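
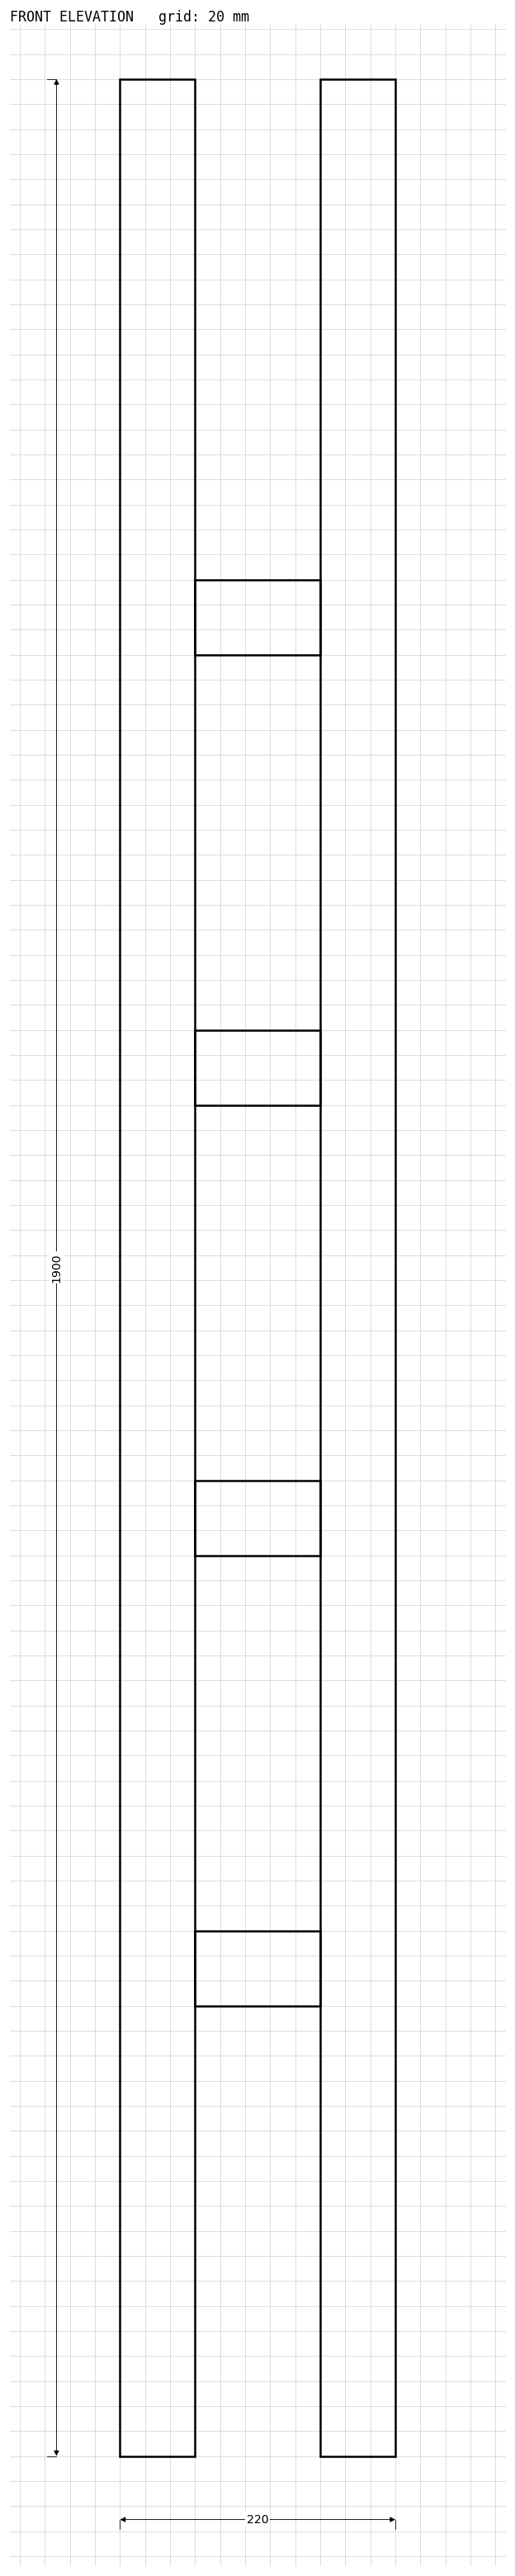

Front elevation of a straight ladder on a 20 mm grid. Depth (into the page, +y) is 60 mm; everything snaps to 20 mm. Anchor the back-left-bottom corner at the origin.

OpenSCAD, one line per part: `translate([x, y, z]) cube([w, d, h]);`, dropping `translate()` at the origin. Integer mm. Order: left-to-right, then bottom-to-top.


cube([60, 60, 1900]);
translate([60, 0, 360]) cube([100, 60, 60]);
translate([60, 0, 720]) cube([100, 60, 60]);
translate([60, 0, 1080]) cube([100, 60, 60]);
translate([60, 0, 1440]) cube([100, 60, 60]);
translate([160, 0, 0]) cube([60, 60, 1900]);


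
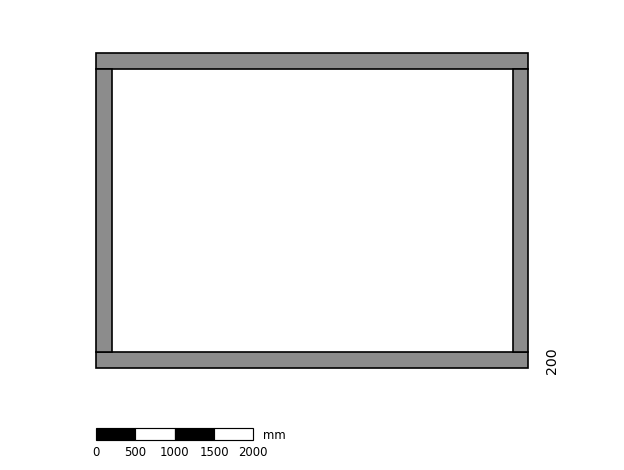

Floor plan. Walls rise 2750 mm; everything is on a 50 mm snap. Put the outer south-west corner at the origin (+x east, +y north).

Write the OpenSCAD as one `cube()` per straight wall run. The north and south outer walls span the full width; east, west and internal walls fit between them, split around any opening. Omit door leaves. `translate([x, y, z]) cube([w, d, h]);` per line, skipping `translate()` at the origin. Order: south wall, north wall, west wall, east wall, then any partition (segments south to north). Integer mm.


cube([5500, 200, 2750]);
translate([0, 3800, 0]) cube([5500, 200, 2750]);
translate([0, 200, 0]) cube([200, 3600, 2750]);
translate([5300, 200, 0]) cube([200, 3600, 2750]);


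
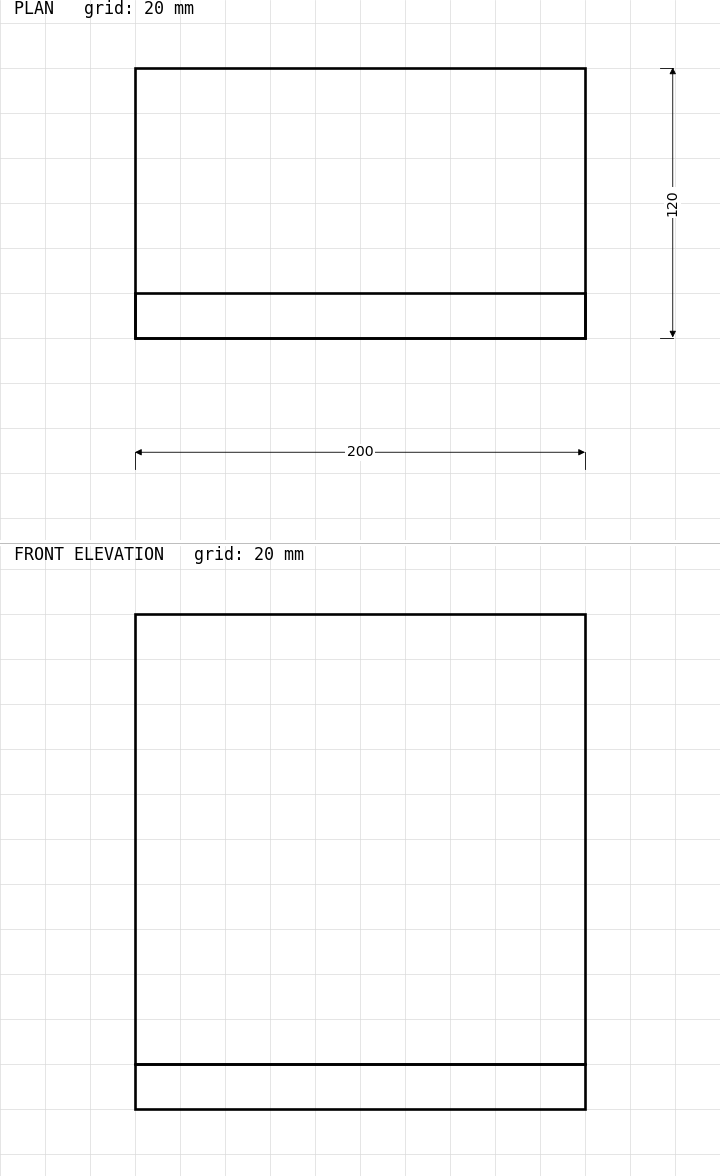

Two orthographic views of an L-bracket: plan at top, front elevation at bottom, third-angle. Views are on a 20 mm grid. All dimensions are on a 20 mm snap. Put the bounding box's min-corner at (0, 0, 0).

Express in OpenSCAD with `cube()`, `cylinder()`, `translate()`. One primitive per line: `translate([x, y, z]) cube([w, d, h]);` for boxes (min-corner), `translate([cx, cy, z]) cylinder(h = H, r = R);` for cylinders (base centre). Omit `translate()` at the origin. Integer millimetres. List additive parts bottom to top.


cube([200, 120, 20]);
translate([0, 0, 20]) cube([200, 20, 200]);


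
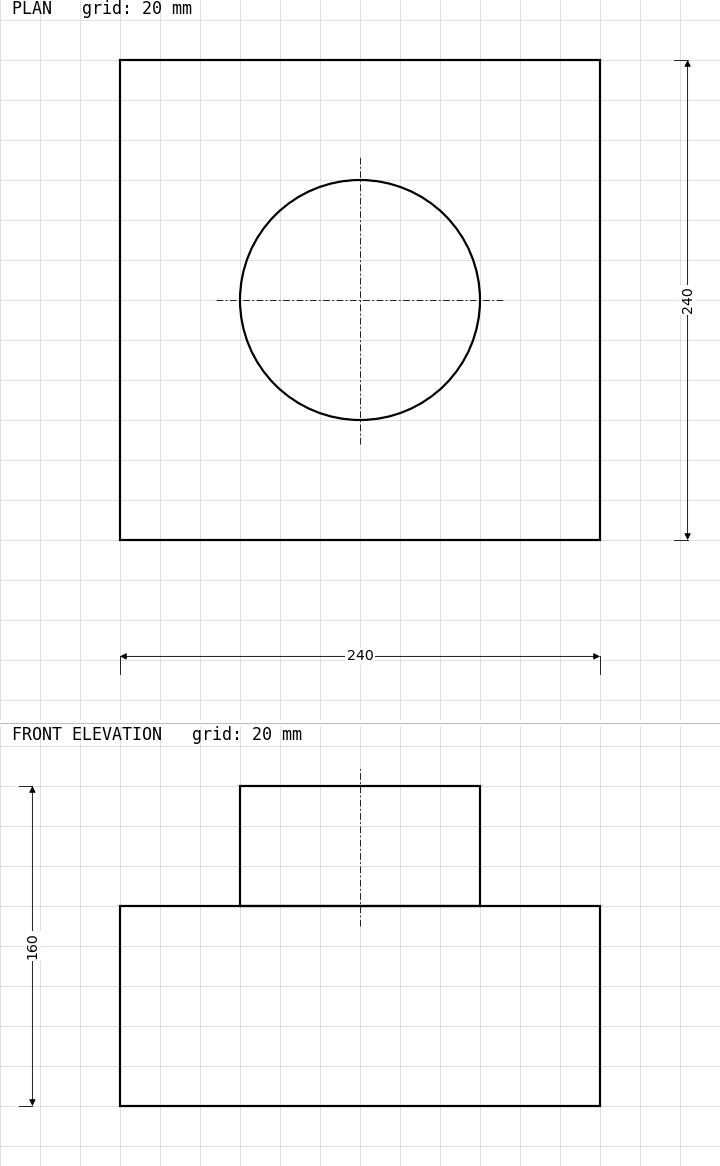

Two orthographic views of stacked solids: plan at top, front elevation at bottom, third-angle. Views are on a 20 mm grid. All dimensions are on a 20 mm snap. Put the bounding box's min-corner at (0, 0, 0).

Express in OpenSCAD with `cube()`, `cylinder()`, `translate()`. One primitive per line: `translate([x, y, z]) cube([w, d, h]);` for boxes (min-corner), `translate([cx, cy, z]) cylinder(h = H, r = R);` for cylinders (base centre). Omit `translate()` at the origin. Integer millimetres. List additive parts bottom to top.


cube([240, 240, 100]);
translate([120, 120, 100]) cylinder(h = 60, r = 60);


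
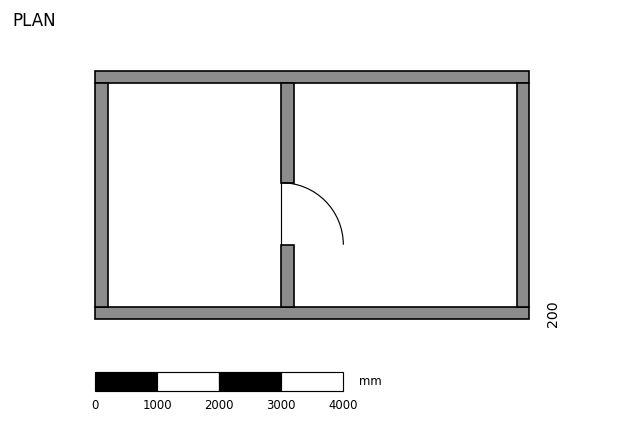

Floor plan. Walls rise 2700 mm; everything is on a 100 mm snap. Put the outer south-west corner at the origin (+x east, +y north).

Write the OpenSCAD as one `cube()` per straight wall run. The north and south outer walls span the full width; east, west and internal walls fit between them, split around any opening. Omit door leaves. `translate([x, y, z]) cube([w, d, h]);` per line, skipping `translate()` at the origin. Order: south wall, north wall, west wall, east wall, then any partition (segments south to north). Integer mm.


cube([7000, 200, 2700]);
translate([0, 3800, 0]) cube([7000, 200, 2700]);
translate([0, 200, 0]) cube([200, 3600, 2700]);
translate([6800, 200, 0]) cube([200, 3600, 2700]);
translate([3000, 200, 0]) cube([200, 1000, 2700]);
translate([3000, 2200, 0]) cube([200, 1600, 2700]);


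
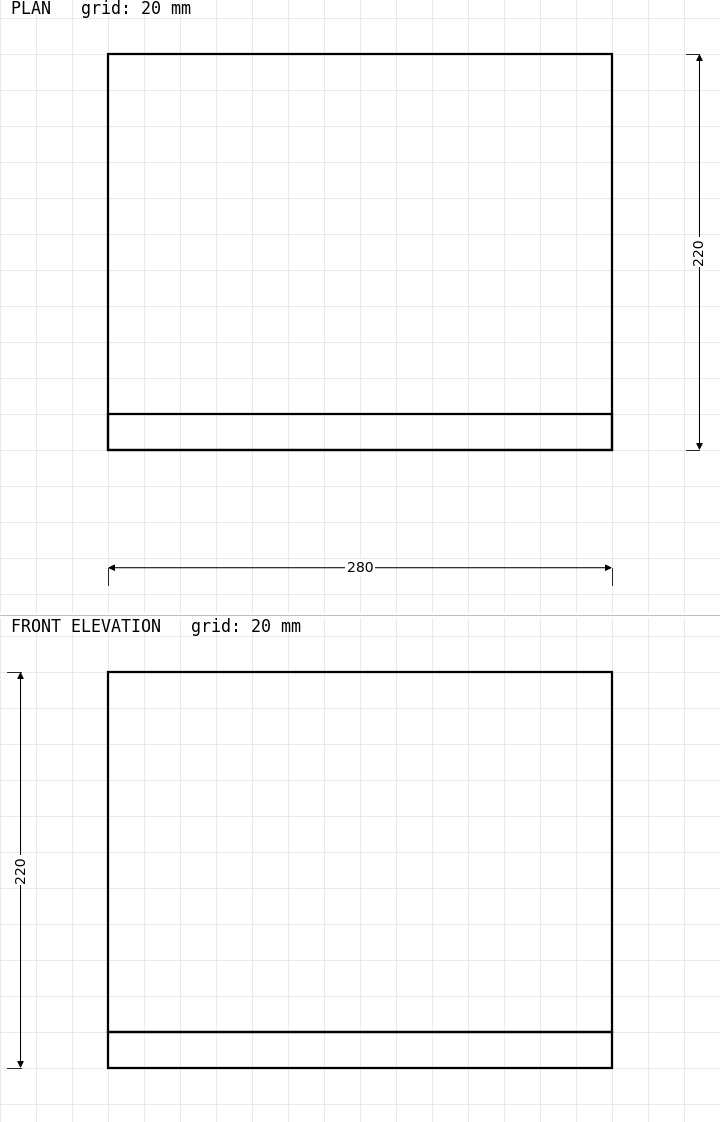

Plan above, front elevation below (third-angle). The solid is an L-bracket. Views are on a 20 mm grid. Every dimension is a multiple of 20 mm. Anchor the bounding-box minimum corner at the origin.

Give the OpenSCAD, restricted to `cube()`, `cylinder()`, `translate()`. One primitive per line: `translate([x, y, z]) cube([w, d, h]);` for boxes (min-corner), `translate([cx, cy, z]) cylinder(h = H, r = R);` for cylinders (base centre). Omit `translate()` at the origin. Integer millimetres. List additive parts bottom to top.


cube([280, 220, 20]);
translate([0, 0, 20]) cube([280, 20, 200]);


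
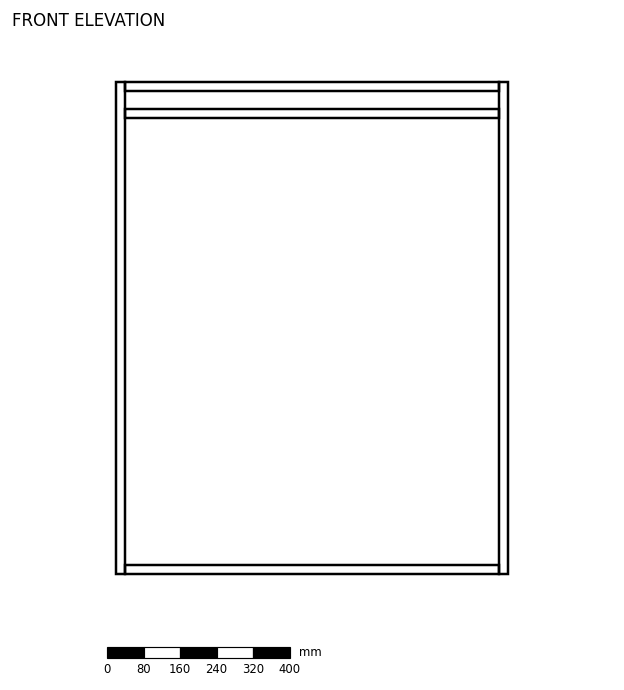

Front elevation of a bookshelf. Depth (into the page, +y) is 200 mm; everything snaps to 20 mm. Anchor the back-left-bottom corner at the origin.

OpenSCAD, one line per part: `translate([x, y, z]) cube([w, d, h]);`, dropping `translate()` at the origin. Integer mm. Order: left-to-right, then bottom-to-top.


cube([20, 200, 1080]);
translate([20, 0, 0]) cube([820, 200, 20]);
translate([20, 0, 1000]) cube([820, 200, 20]);
translate([20, 0, 1060]) cube([820, 200, 20]);
translate([840, 0, 0]) cube([20, 200, 1080]);


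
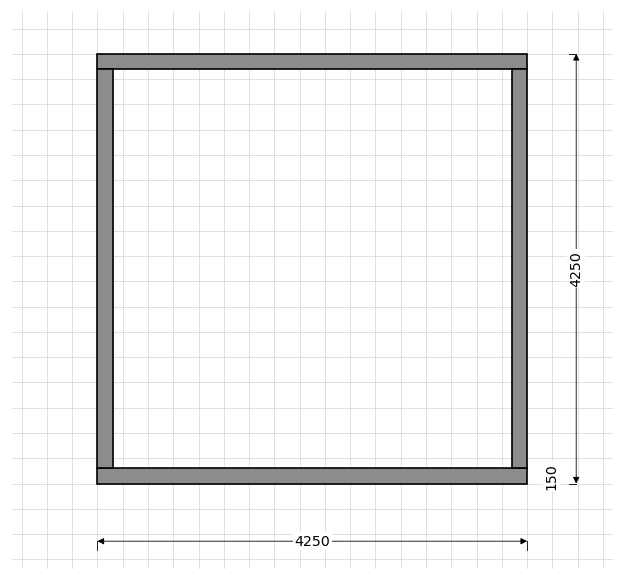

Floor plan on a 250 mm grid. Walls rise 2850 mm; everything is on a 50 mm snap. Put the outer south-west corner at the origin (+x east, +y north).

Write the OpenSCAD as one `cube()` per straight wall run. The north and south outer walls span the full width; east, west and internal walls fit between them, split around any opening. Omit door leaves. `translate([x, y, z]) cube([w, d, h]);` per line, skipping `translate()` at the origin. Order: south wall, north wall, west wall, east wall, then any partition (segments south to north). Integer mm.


cube([4250, 150, 2850]);
translate([0, 4100, 0]) cube([4250, 150, 2850]);
translate([0, 150, 0]) cube([150, 3950, 2850]);
translate([4100, 150, 0]) cube([150, 3950, 2850]);


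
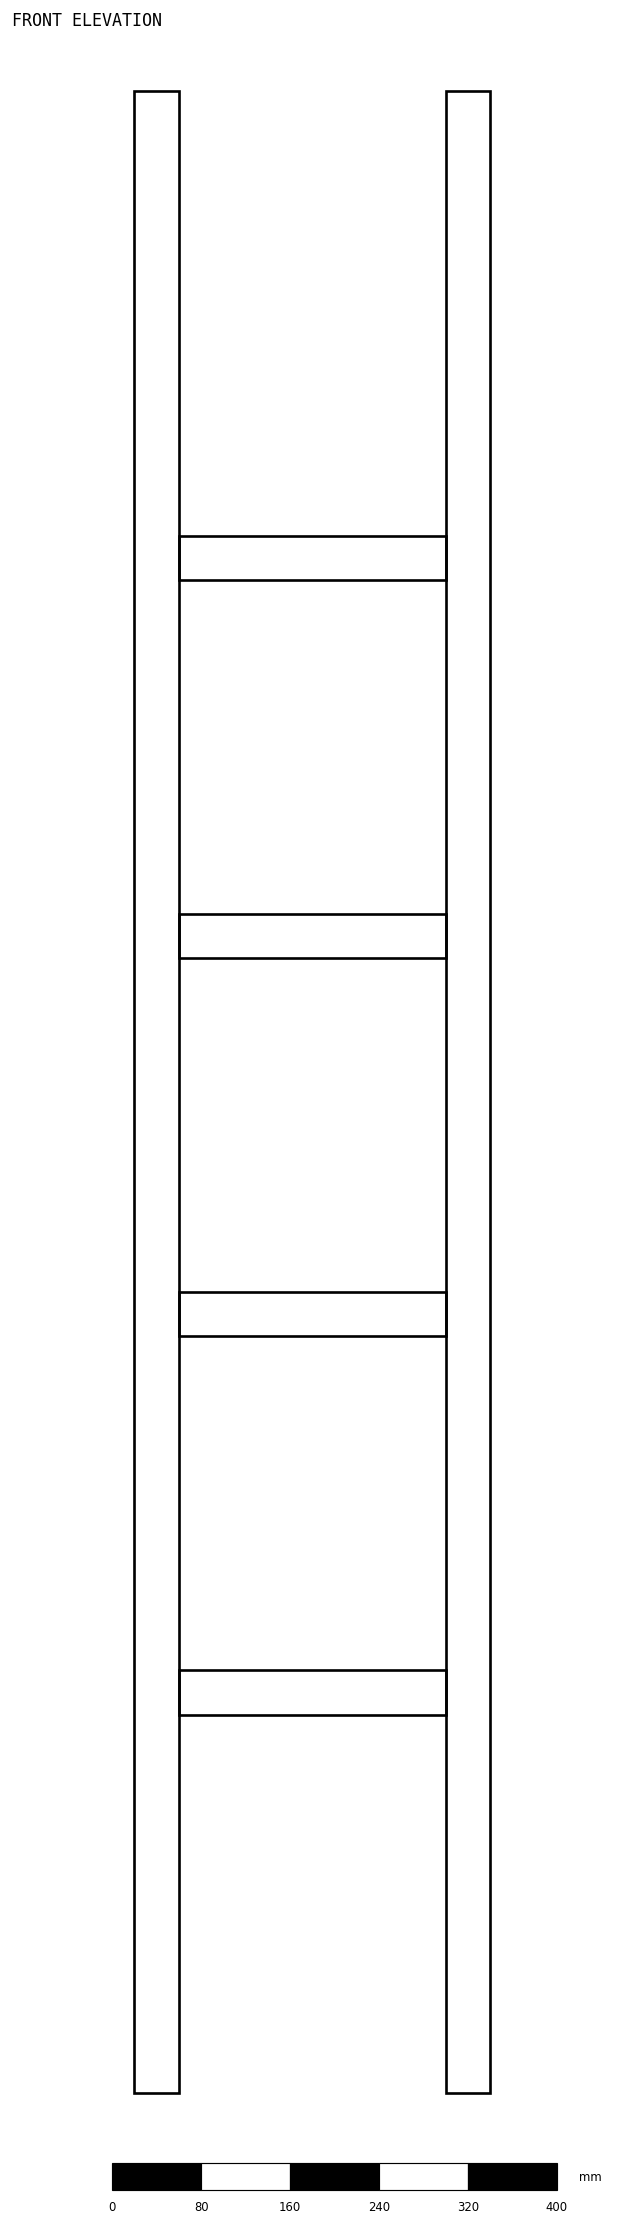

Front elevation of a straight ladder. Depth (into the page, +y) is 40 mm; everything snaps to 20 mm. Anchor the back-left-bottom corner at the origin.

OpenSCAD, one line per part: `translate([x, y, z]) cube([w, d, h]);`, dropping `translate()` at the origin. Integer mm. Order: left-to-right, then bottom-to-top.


cube([40, 40, 1800]);
translate([40, 0, 340]) cube([240, 40, 40]);
translate([40, 0, 680]) cube([240, 40, 40]);
translate([40, 0, 1020]) cube([240, 40, 40]);
translate([40, 0, 1360]) cube([240, 40, 40]);
translate([280, 0, 0]) cube([40, 40, 1800]);


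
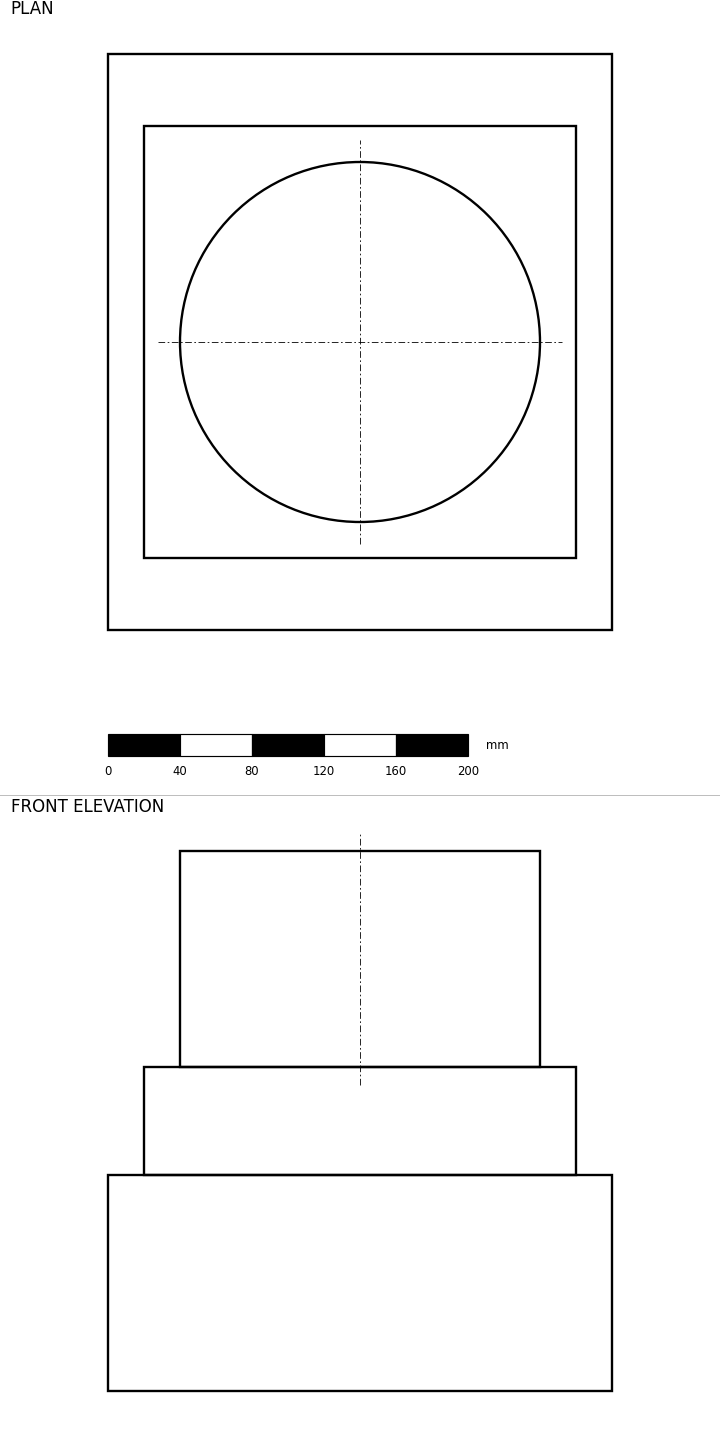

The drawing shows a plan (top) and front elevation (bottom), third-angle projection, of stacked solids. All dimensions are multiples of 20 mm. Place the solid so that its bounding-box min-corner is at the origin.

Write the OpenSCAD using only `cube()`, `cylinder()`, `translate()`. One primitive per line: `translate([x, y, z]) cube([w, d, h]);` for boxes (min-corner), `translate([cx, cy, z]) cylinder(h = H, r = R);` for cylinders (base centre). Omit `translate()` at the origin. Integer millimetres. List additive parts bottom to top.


cube([280, 320, 120]);
translate([20, 40, 120]) cube([240, 240, 60]);
translate([140, 160, 180]) cylinder(h = 120, r = 100);


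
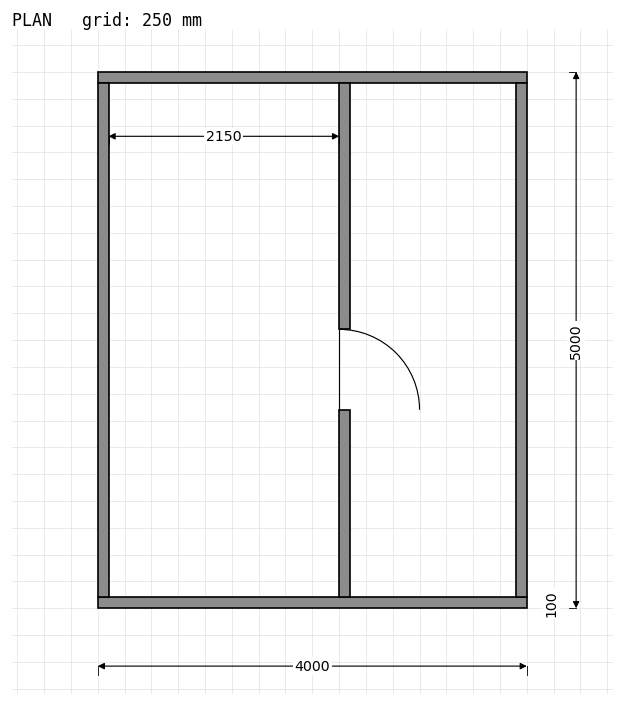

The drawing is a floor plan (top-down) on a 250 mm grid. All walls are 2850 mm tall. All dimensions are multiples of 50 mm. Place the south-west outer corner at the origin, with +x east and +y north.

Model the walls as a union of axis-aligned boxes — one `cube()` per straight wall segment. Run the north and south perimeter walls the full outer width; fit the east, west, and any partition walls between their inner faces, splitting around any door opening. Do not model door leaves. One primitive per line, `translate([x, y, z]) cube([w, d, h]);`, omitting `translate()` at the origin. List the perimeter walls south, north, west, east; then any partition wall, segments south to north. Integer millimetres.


cube([4000, 100, 2850]);
translate([0, 4900, 0]) cube([4000, 100, 2850]);
translate([0, 100, 0]) cube([100, 4800, 2850]);
translate([3900, 100, 0]) cube([100, 4800, 2850]);
translate([2250, 100, 0]) cube([100, 1750, 2850]);
translate([2250, 2600, 0]) cube([100, 2300, 2850]);


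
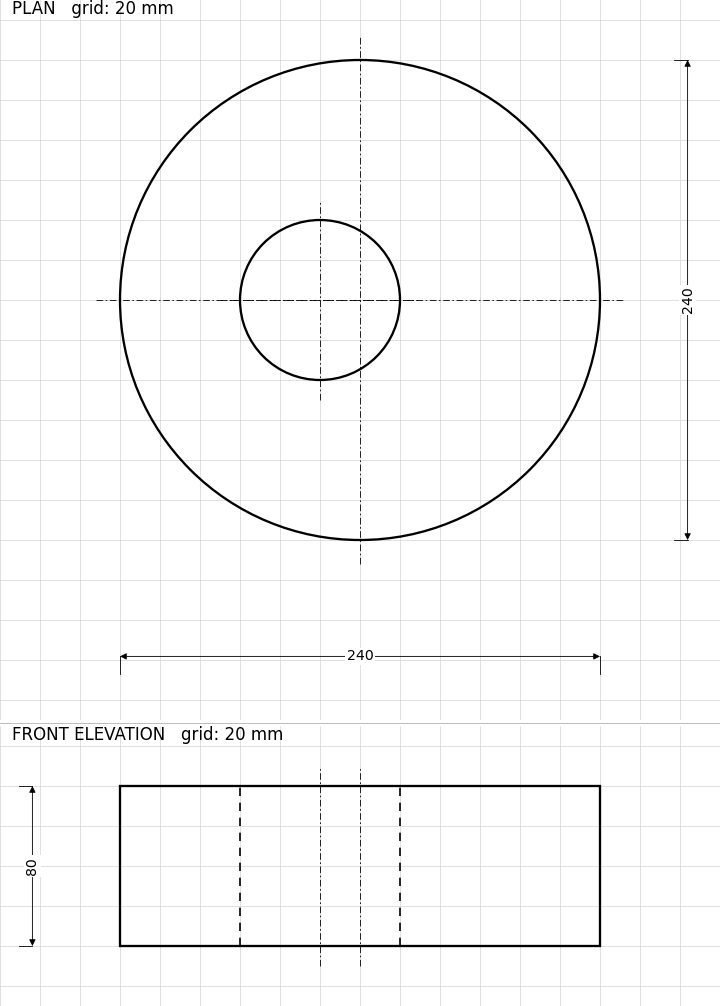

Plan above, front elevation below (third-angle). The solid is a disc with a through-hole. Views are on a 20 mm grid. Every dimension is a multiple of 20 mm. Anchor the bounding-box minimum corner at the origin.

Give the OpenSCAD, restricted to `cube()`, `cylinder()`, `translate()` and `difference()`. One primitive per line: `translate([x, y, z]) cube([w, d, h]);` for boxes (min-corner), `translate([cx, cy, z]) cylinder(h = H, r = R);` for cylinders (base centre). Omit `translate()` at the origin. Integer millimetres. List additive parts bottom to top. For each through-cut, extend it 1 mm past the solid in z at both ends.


difference() {
  translate([120, 120, 0]) cylinder(h = 80, r = 120);
  translate([100, 120, -1]) cylinder(h = 82, r = 40);
}


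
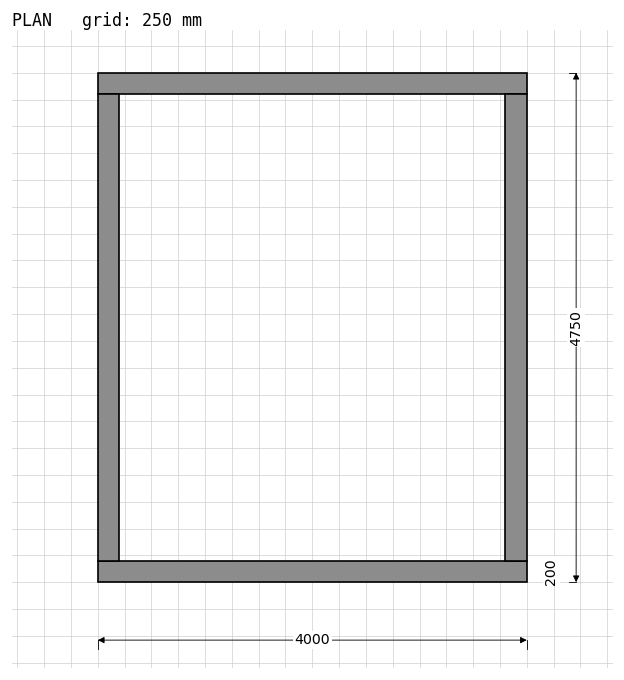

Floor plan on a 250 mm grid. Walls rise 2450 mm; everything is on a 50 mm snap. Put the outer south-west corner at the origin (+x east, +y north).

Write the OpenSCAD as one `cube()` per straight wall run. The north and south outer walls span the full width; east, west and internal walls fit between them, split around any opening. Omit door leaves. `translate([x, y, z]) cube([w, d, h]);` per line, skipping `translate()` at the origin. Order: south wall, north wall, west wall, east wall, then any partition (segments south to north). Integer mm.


cube([4000, 200, 2450]);
translate([0, 4550, 0]) cube([4000, 200, 2450]);
translate([0, 200, 0]) cube([200, 4350, 2450]);
translate([3800, 200, 0]) cube([200, 4350, 2450]);


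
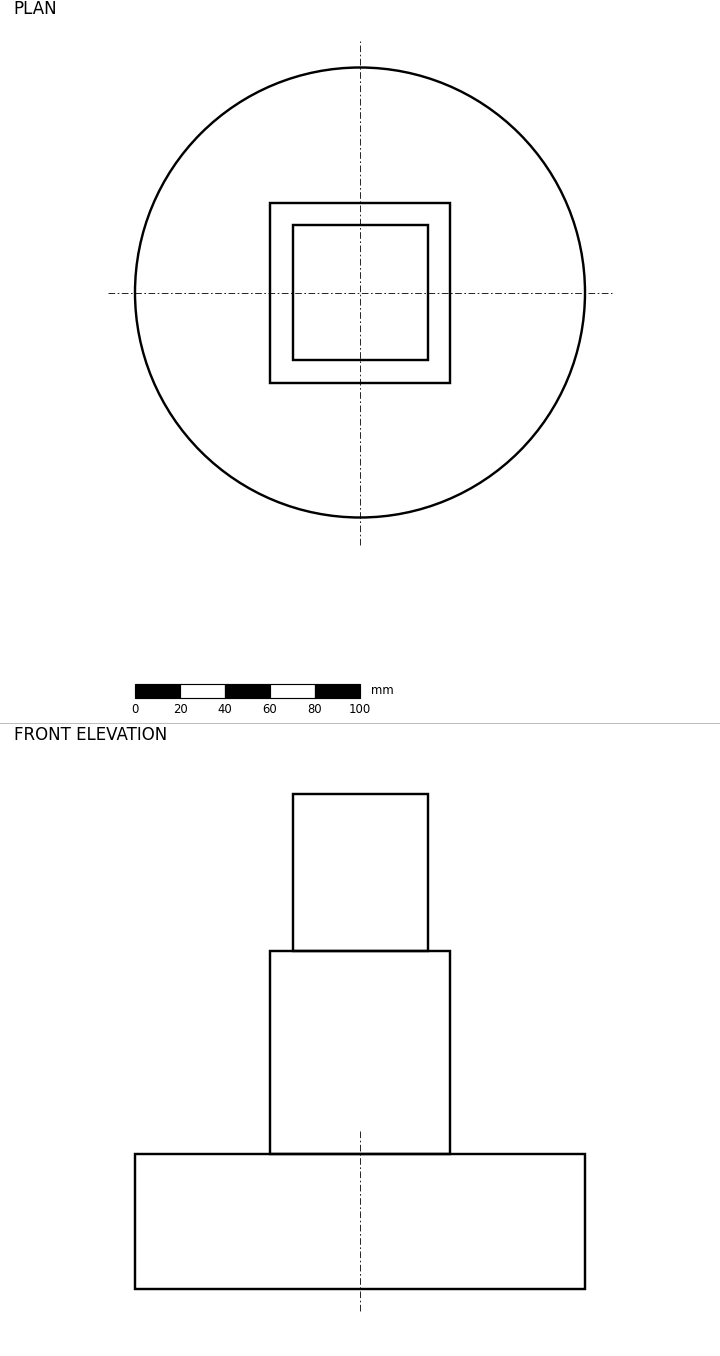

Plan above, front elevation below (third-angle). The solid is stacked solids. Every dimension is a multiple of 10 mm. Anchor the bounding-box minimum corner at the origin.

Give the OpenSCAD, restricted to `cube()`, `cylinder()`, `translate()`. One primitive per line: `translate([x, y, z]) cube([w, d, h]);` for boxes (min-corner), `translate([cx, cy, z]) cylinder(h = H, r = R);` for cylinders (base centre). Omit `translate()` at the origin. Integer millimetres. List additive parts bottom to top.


translate([100, 100, 0]) cylinder(h = 60, r = 100);
translate([60, 60, 60]) cube([80, 80, 90]);
translate([70, 70, 150]) cube([60, 60, 70]);


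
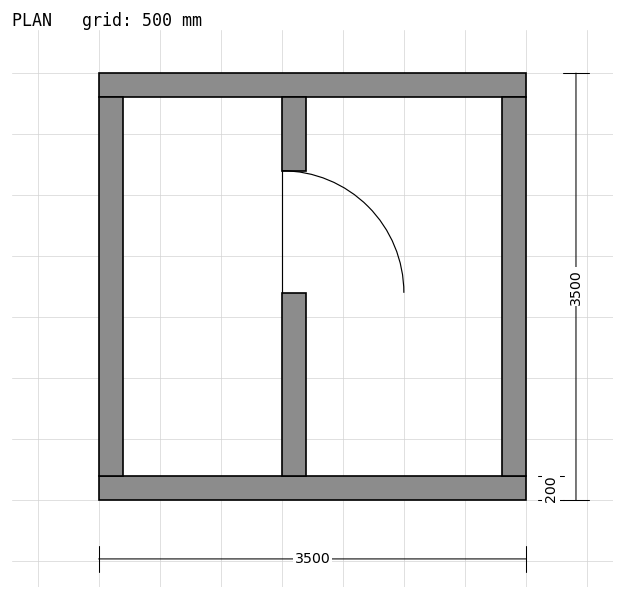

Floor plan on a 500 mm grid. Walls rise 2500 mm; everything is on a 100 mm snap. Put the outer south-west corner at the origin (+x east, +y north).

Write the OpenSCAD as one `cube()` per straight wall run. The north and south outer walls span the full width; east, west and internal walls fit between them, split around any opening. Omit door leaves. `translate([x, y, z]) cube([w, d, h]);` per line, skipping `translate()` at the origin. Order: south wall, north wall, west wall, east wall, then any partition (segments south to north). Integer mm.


cube([3500, 200, 2500]);
translate([0, 3300, 0]) cube([3500, 200, 2500]);
translate([0, 200, 0]) cube([200, 3100, 2500]);
translate([3300, 200, 0]) cube([200, 3100, 2500]);
translate([1500, 200, 0]) cube([200, 1500, 2500]);
translate([1500, 2700, 0]) cube([200, 600, 2500]);


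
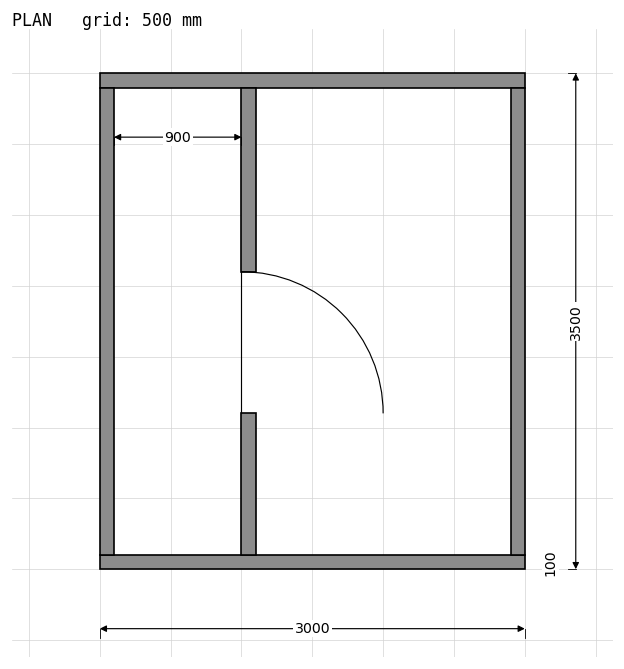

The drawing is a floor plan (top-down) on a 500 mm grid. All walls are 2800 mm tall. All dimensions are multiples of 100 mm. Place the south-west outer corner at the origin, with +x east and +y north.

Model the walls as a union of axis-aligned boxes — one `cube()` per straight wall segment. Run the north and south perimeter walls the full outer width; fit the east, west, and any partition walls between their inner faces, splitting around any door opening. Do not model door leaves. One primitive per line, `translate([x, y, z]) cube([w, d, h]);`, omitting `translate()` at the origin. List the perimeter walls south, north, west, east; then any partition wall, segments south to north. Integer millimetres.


cube([3000, 100, 2800]);
translate([0, 3400, 0]) cube([3000, 100, 2800]);
translate([0, 100, 0]) cube([100, 3300, 2800]);
translate([2900, 100, 0]) cube([100, 3300, 2800]);
translate([1000, 100, 0]) cube([100, 1000, 2800]);
translate([1000, 2100, 0]) cube([100, 1300, 2800]);


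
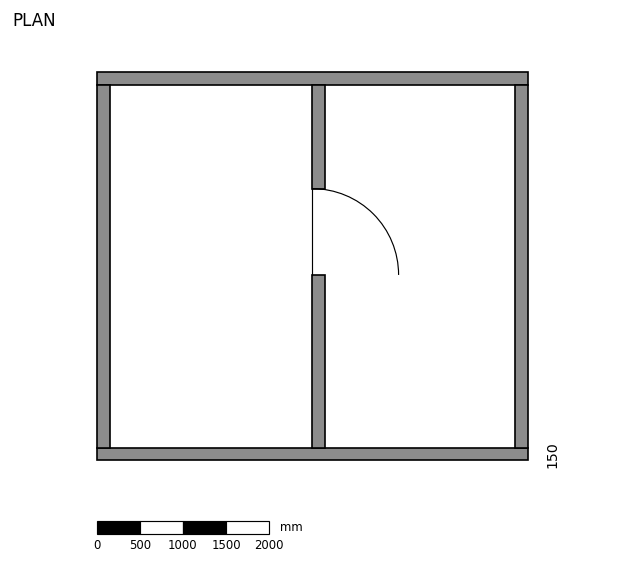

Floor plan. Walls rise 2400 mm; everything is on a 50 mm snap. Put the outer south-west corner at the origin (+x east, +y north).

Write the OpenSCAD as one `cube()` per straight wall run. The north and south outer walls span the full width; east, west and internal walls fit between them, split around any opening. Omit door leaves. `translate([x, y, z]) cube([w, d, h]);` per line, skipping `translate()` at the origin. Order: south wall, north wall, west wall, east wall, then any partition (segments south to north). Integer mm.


cube([5000, 150, 2400]);
translate([0, 4350, 0]) cube([5000, 150, 2400]);
translate([0, 150, 0]) cube([150, 4200, 2400]);
translate([4850, 150, 0]) cube([150, 4200, 2400]);
translate([2500, 150, 0]) cube([150, 2000, 2400]);
translate([2500, 3150, 0]) cube([150, 1200, 2400]);


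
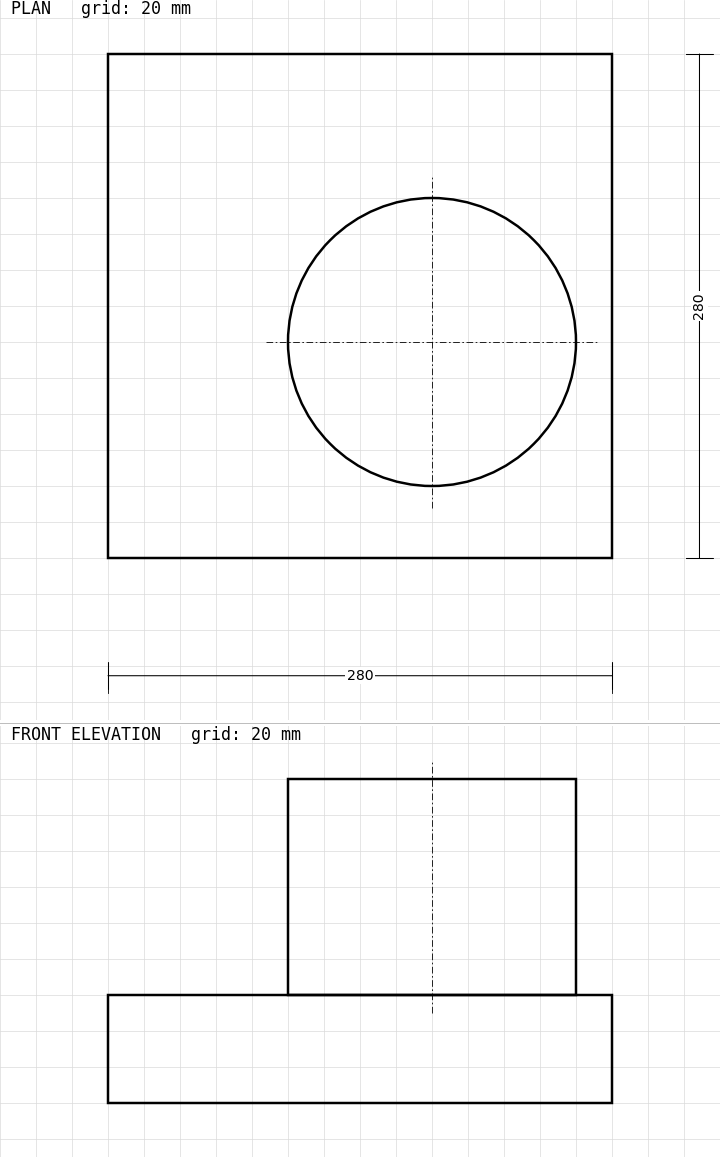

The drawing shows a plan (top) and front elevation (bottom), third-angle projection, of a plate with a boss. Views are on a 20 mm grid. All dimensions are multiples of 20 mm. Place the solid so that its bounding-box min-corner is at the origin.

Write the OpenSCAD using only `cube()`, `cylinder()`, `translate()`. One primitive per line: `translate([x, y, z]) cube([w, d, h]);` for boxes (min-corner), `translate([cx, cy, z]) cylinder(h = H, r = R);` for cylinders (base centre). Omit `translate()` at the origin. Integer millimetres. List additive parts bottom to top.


cube([280, 280, 60]);
translate([180, 120, 60]) cylinder(h = 120, r = 80);


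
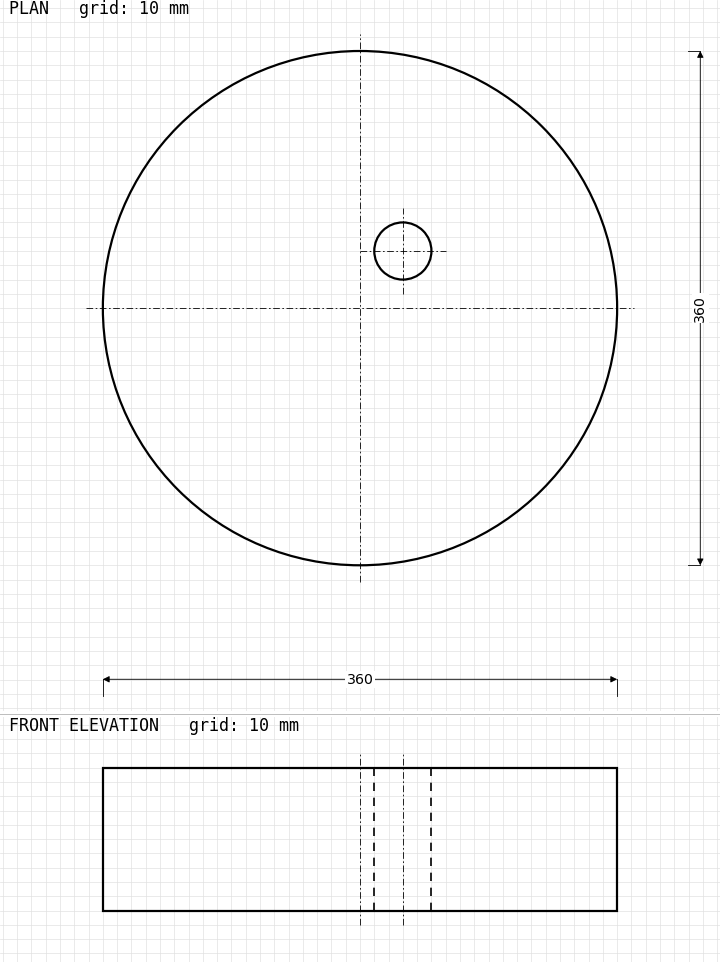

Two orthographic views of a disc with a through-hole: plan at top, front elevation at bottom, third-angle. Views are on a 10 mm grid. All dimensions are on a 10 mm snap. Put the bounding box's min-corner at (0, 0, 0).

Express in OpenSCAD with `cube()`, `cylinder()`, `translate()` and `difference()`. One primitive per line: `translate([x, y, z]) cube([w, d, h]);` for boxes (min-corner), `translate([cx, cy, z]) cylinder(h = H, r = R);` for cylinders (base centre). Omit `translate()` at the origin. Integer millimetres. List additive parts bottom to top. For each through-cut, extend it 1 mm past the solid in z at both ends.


difference() {
  translate([180, 180, 0]) cylinder(h = 100, r = 180);
  translate([210, 220, -1]) cylinder(h = 102, r = 20);
}


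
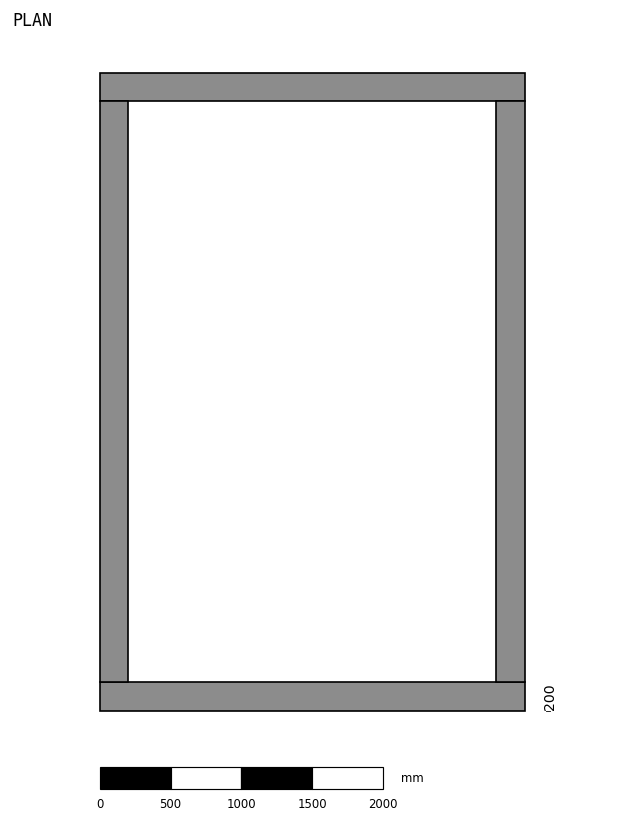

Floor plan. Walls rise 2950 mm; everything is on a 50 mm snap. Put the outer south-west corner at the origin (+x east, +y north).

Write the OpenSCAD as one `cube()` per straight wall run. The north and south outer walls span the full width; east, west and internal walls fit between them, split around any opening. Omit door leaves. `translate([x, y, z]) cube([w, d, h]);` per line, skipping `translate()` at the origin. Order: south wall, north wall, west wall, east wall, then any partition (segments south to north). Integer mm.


cube([3000, 200, 2950]);
translate([0, 4300, 0]) cube([3000, 200, 2950]);
translate([0, 200, 0]) cube([200, 4100, 2950]);
translate([2800, 200, 0]) cube([200, 4100, 2950]);


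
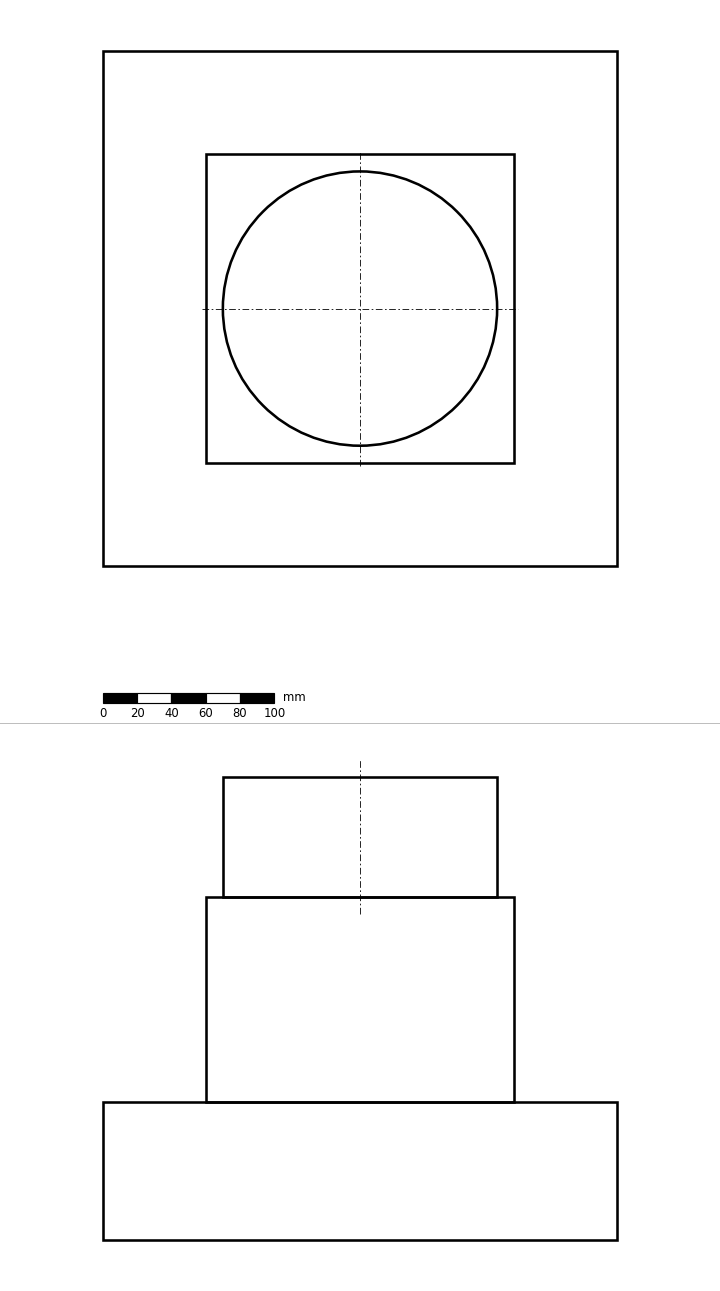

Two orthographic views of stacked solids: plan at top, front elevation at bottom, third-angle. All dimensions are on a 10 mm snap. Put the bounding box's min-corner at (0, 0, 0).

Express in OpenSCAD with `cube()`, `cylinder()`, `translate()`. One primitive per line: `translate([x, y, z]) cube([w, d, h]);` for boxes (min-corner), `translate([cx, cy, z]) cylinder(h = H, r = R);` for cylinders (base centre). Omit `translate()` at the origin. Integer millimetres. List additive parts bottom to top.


cube([300, 300, 80]);
translate([60, 60, 80]) cube([180, 180, 120]);
translate([150, 150, 200]) cylinder(h = 70, r = 80);


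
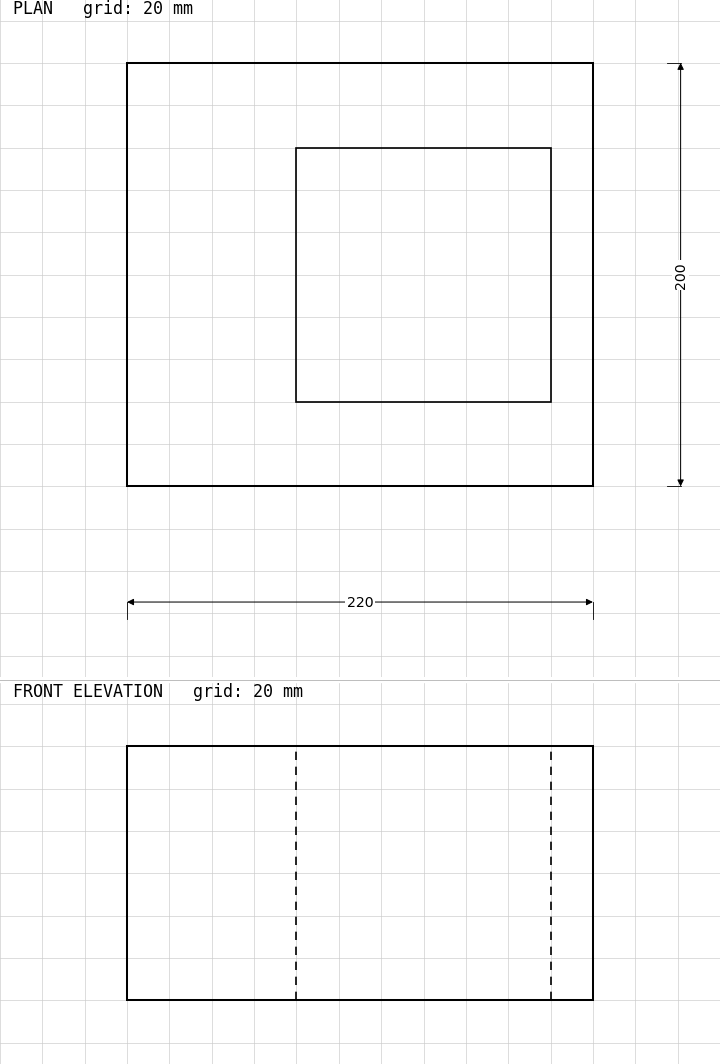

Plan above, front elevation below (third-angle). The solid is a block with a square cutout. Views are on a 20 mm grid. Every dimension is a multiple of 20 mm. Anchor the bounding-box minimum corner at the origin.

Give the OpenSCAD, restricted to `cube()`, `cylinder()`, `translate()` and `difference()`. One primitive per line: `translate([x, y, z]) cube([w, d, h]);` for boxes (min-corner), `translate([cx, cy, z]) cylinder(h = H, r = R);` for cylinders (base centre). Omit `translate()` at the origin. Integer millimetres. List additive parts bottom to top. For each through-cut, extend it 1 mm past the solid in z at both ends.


difference() {
  cube([220, 200, 120]);
  translate([80, 40, -1]) cube([120, 120, 122]);
}


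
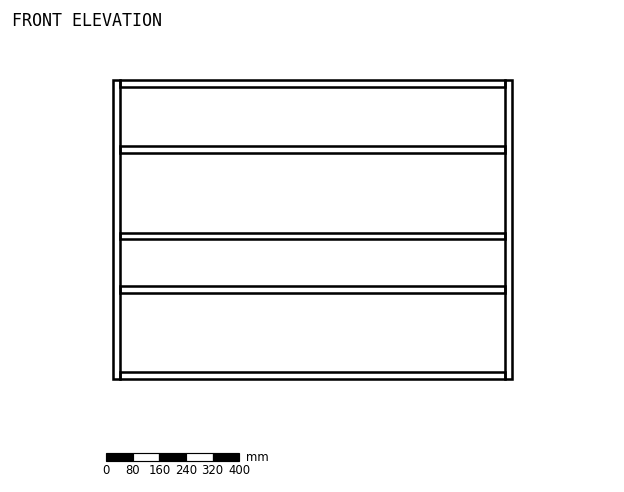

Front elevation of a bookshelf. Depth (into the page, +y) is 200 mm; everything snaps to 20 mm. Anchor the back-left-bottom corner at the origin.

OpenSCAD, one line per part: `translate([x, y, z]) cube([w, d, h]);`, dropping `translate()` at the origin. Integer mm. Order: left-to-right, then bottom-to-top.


cube([20, 200, 900]);
translate([20, 0, 0]) cube([1160, 200, 20]);
translate([20, 0, 260]) cube([1160, 200, 20]);
translate([20, 0, 420]) cube([1160, 200, 20]);
translate([20, 0, 680]) cube([1160, 200, 20]);
translate([20, 0, 880]) cube([1160, 200, 20]);
translate([1180, 0, 0]) cube([20, 200, 900]);


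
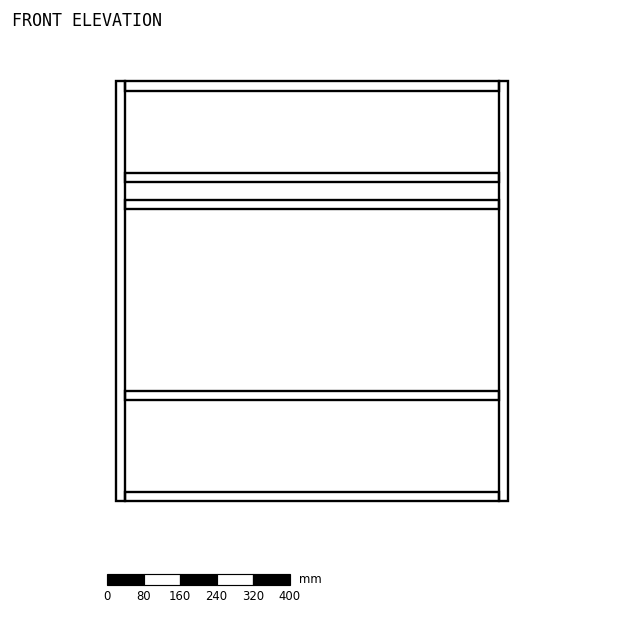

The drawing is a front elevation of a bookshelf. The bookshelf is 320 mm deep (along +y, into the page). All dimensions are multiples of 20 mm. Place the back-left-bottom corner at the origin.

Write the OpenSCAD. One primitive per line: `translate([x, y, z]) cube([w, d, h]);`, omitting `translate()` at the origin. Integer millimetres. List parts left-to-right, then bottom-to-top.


cube([20, 320, 920]);
translate([20, 0, 0]) cube([820, 320, 20]);
translate([20, 0, 220]) cube([820, 320, 20]);
translate([20, 0, 640]) cube([820, 320, 20]);
translate([20, 0, 700]) cube([820, 320, 20]);
translate([20, 0, 900]) cube([820, 320, 20]);
translate([840, 0, 0]) cube([20, 320, 920]);


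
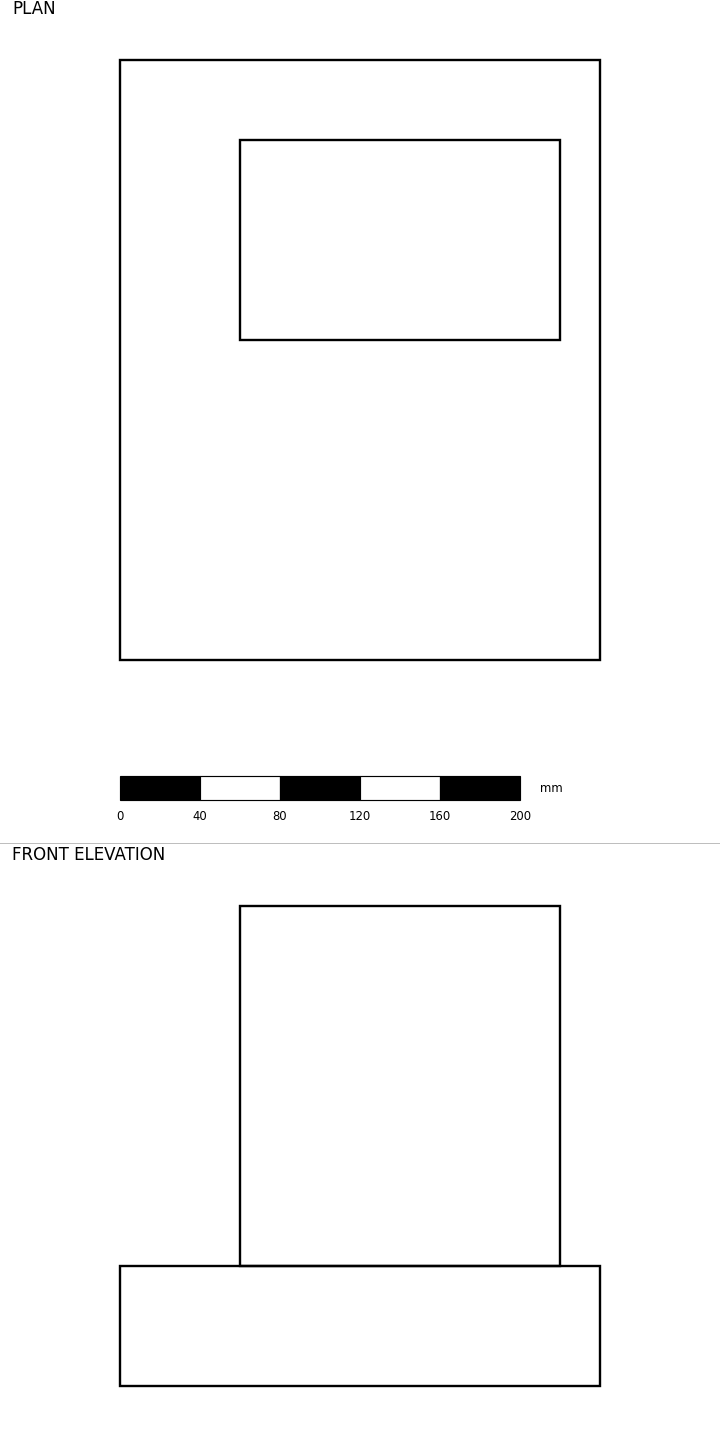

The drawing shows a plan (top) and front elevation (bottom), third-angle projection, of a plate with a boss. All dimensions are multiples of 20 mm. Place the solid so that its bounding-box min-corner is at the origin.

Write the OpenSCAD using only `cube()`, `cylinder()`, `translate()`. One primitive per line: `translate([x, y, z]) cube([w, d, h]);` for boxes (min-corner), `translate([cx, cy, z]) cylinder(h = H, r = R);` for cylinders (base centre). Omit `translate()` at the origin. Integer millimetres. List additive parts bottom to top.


cube([240, 300, 60]);
translate([60, 160, 60]) cube([160, 100, 180]);


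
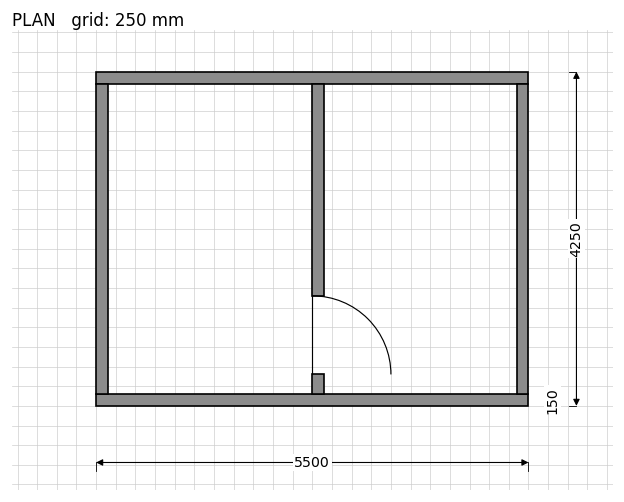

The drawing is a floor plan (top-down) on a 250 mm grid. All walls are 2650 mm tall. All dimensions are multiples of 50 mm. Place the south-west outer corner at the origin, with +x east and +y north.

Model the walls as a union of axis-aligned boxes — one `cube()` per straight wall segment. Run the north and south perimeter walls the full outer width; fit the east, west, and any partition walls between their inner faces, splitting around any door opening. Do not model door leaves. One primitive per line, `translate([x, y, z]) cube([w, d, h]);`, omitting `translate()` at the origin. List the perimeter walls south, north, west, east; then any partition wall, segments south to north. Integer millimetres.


cube([5500, 150, 2650]);
translate([0, 4100, 0]) cube([5500, 150, 2650]);
translate([0, 150, 0]) cube([150, 3950, 2650]);
translate([5350, 150, 0]) cube([150, 3950, 2650]);
translate([2750, 150, 0]) cube([150, 250, 2650]);
translate([2750, 1400, 0]) cube([150, 2700, 2650]);


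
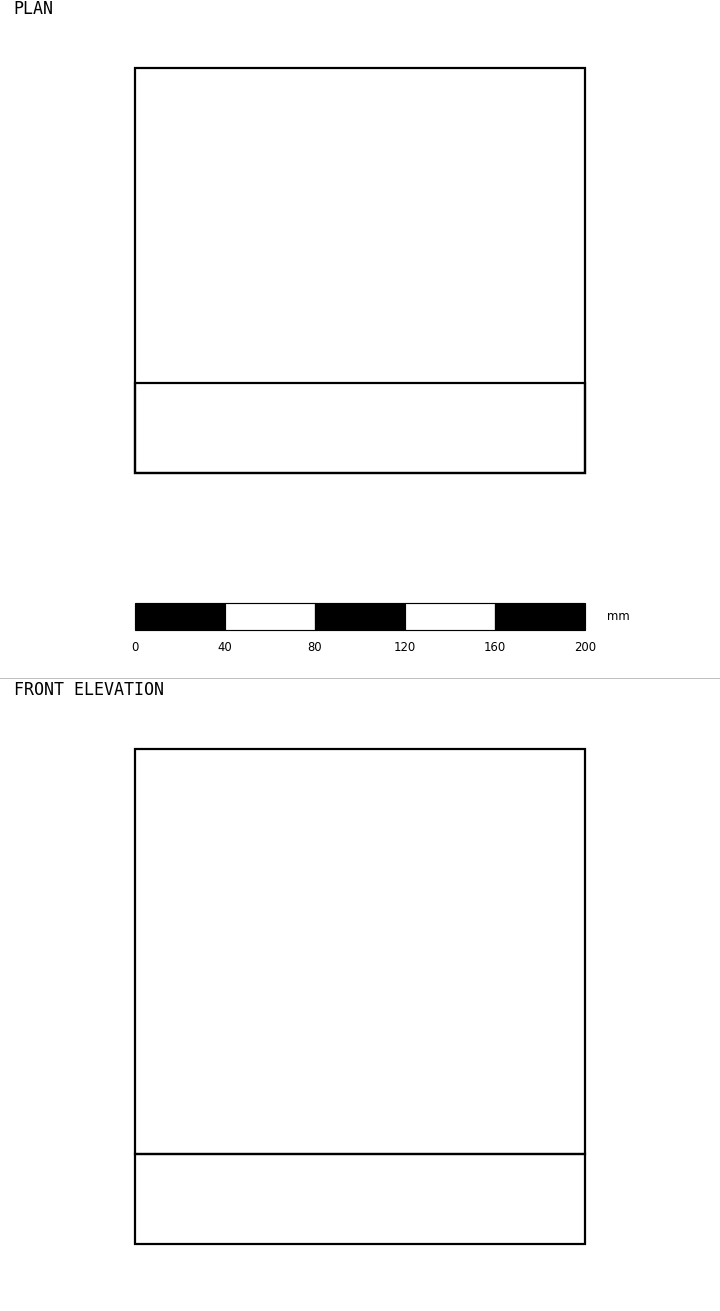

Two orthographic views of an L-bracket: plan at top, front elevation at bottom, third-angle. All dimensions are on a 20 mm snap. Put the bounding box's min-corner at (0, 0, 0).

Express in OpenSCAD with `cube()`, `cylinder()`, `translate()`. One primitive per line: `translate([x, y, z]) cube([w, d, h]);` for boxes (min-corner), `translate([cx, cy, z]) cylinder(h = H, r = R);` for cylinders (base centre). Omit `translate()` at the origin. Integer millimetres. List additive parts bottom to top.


cube([200, 180, 40]);
translate([0, 0, 40]) cube([200, 40, 180]);


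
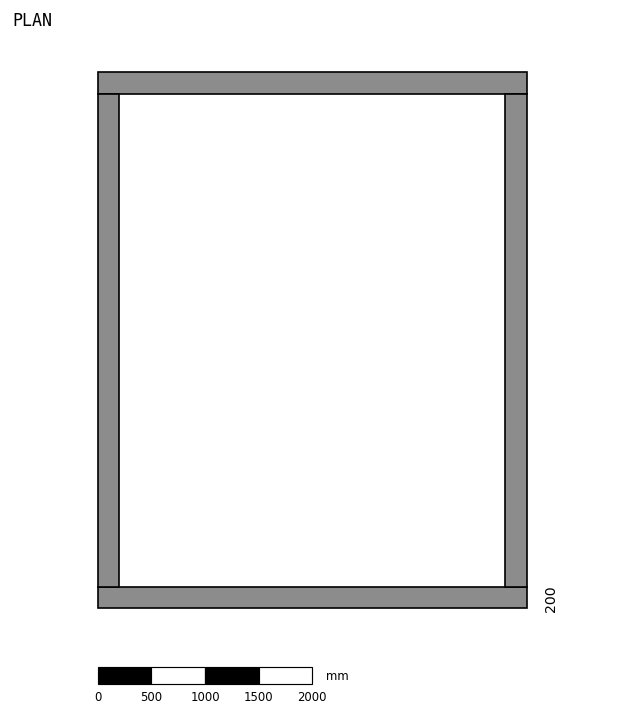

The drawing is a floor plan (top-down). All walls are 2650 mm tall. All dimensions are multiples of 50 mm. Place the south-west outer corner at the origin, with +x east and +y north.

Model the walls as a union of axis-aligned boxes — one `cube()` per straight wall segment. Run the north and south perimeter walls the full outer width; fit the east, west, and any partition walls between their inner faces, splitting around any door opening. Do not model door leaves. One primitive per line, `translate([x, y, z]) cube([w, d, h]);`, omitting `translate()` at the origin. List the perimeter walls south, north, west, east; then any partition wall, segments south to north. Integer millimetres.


cube([4000, 200, 2650]);
translate([0, 4800, 0]) cube([4000, 200, 2650]);
translate([0, 200, 0]) cube([200, 4600, 2650]);
translate([3800, 200, 0]) cube([200, 4600, 2650]);


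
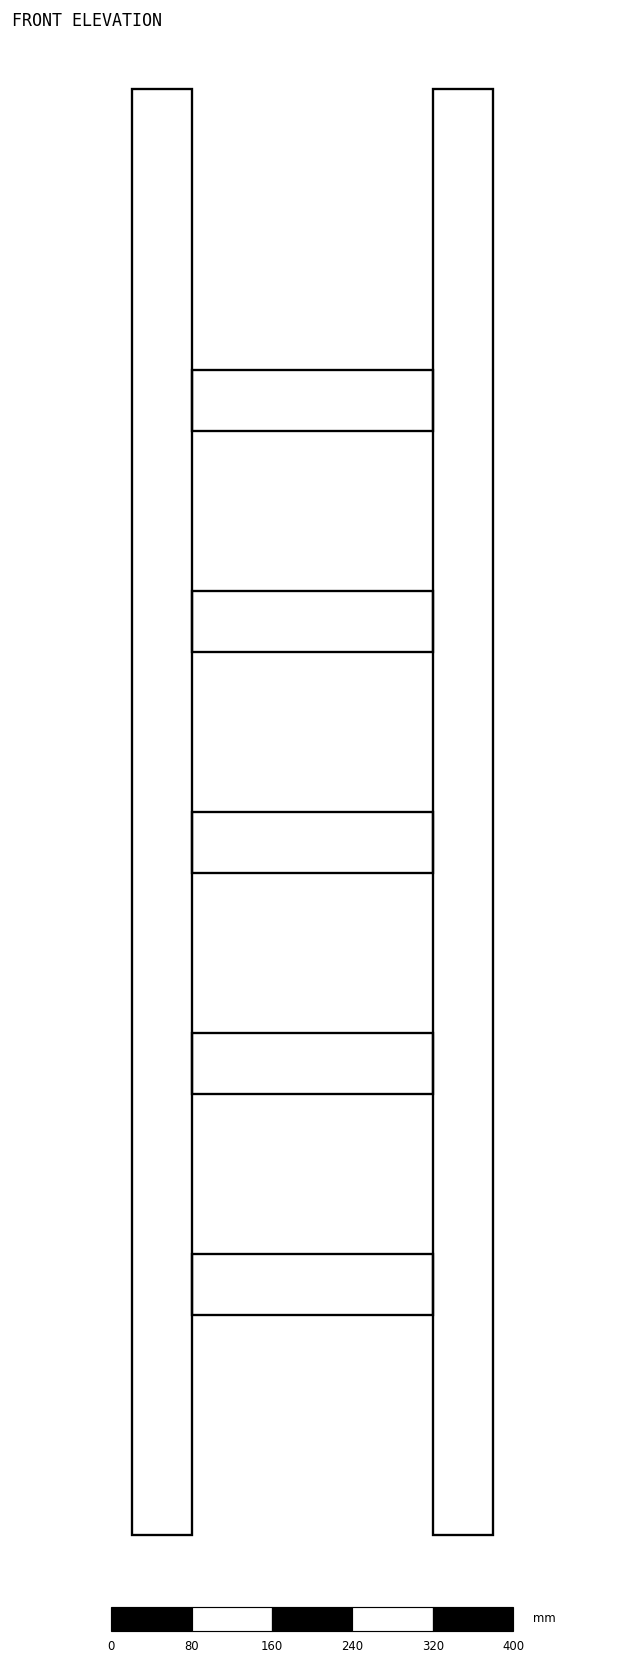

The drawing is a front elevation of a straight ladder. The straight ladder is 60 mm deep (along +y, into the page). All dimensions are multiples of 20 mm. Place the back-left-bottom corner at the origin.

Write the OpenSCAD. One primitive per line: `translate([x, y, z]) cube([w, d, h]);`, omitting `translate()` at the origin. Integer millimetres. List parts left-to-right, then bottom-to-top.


cube([60, 60, 1440]);
translate([60, 0, 220]) cube([240, 60, 60]);
translate([60, 0, 440]) cube([240, 60, 60]);
translate([60, 0, 660]) cube([240, 60, 60]);
translate([60, 0, 880]) cube([240, 60, 60]);
translate([60, 0, 1100]) cube([240, 60, 60]);
translate([300, 0, 0]) cube([60, 60, 1440]);


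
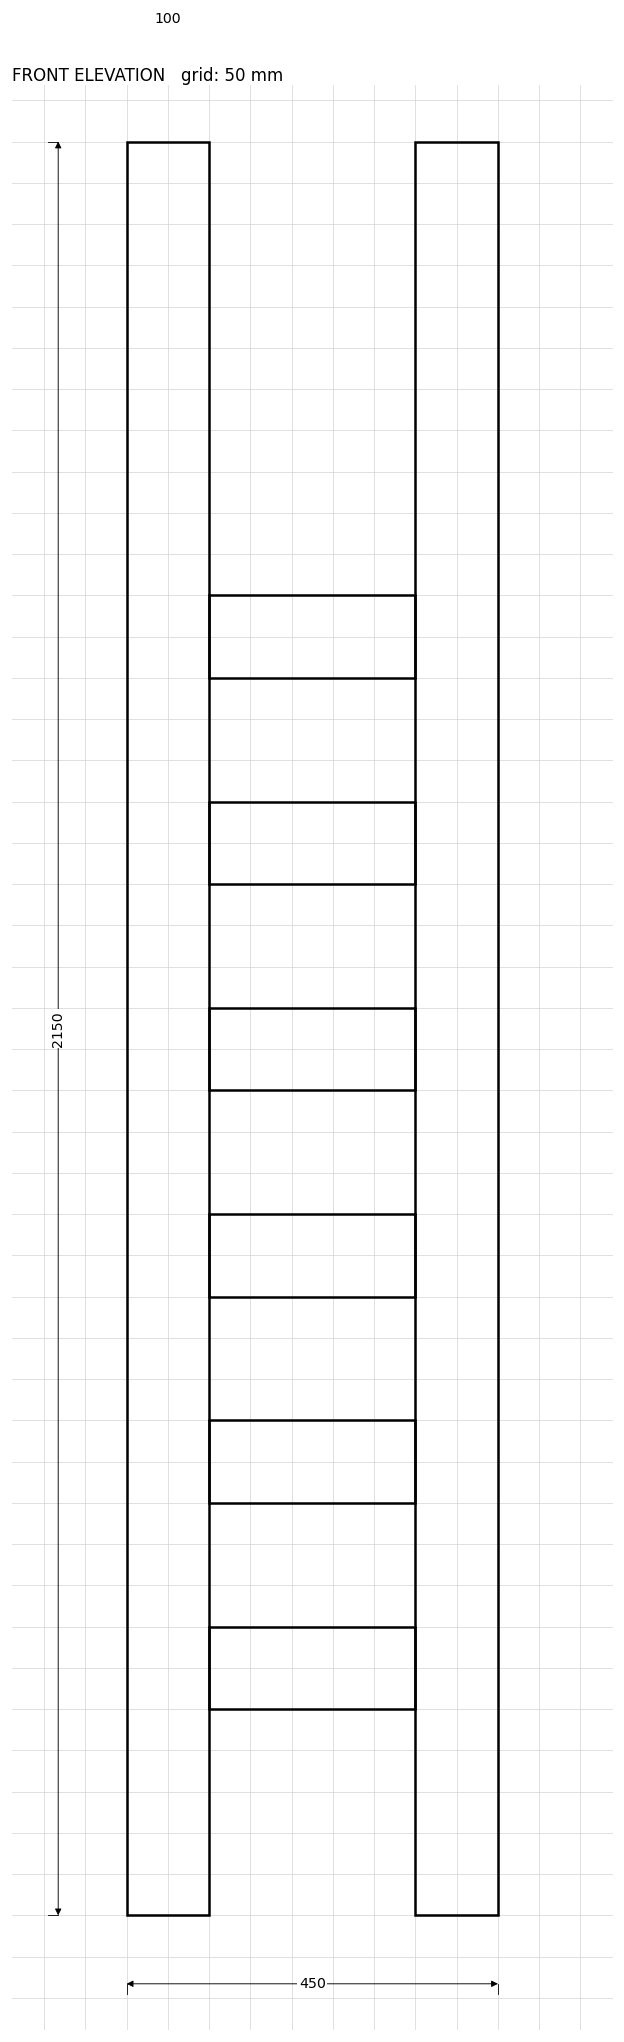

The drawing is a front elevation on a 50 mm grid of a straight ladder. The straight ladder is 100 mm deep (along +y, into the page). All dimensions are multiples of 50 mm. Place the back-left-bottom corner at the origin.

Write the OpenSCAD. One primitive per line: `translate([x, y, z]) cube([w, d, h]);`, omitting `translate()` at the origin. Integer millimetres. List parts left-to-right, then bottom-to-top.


cube([100, 100, 2150]);
translate([100, 0, 250]) cube([250, 100, 100]);
translate([100, 0, 500]) cube([250, 100, 100]);
translate([100, 0, 750]) cube([250, 100, 100]);
translate([100, 0, 1000]) cube([250, 100, 100]);
translate([100, 0, 1250]) cube([250, 100, 100]);
translate([100, 0, 1500]) cube([250, 100, 100]);
translate([350, 0, 0]) cube([100, 100, 2150]);


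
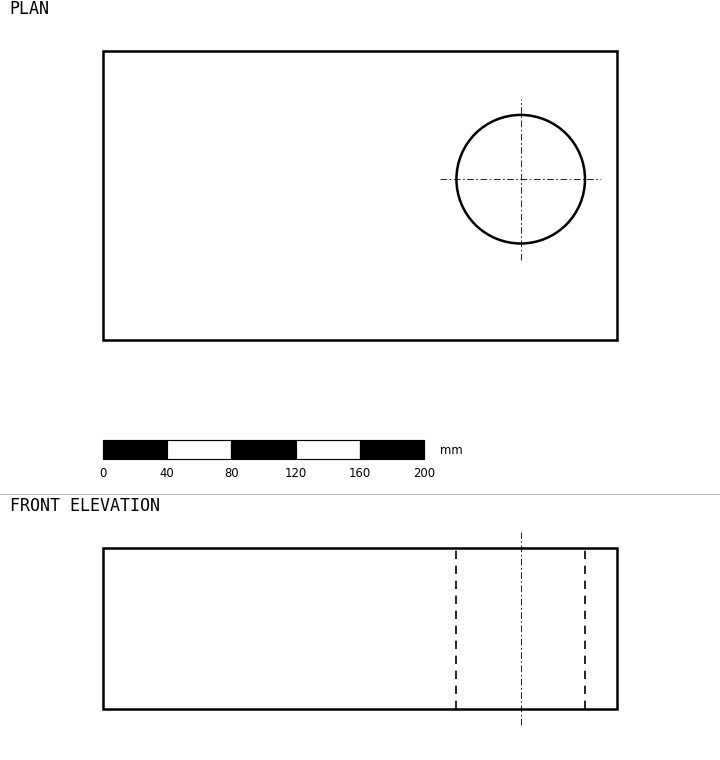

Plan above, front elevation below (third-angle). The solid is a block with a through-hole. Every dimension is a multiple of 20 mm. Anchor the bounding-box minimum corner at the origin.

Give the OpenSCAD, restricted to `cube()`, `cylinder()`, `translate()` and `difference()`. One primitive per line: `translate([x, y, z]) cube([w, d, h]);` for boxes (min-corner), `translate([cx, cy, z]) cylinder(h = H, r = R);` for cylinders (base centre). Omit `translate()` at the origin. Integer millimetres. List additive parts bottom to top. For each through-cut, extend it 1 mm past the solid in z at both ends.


difference() {
  cube([320, 180, 100]);
  translate([260, 100, -1]) cylinder(h = 102, r = 40);
}


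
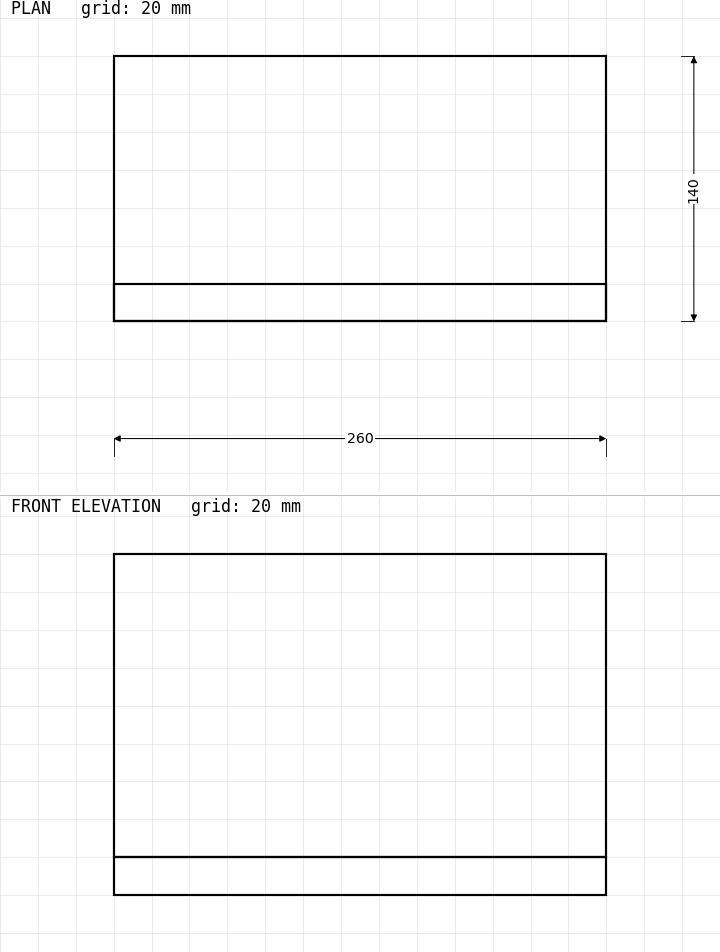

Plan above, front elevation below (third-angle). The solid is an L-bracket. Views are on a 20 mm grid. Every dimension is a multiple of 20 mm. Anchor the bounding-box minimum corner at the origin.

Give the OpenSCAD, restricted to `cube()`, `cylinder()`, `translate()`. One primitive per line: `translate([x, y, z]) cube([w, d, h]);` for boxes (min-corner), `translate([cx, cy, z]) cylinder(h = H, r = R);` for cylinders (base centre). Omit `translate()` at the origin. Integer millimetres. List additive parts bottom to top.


cube([260, 140, 20]);
translate([0, 0, 20]) cube([260, 20, 160]);


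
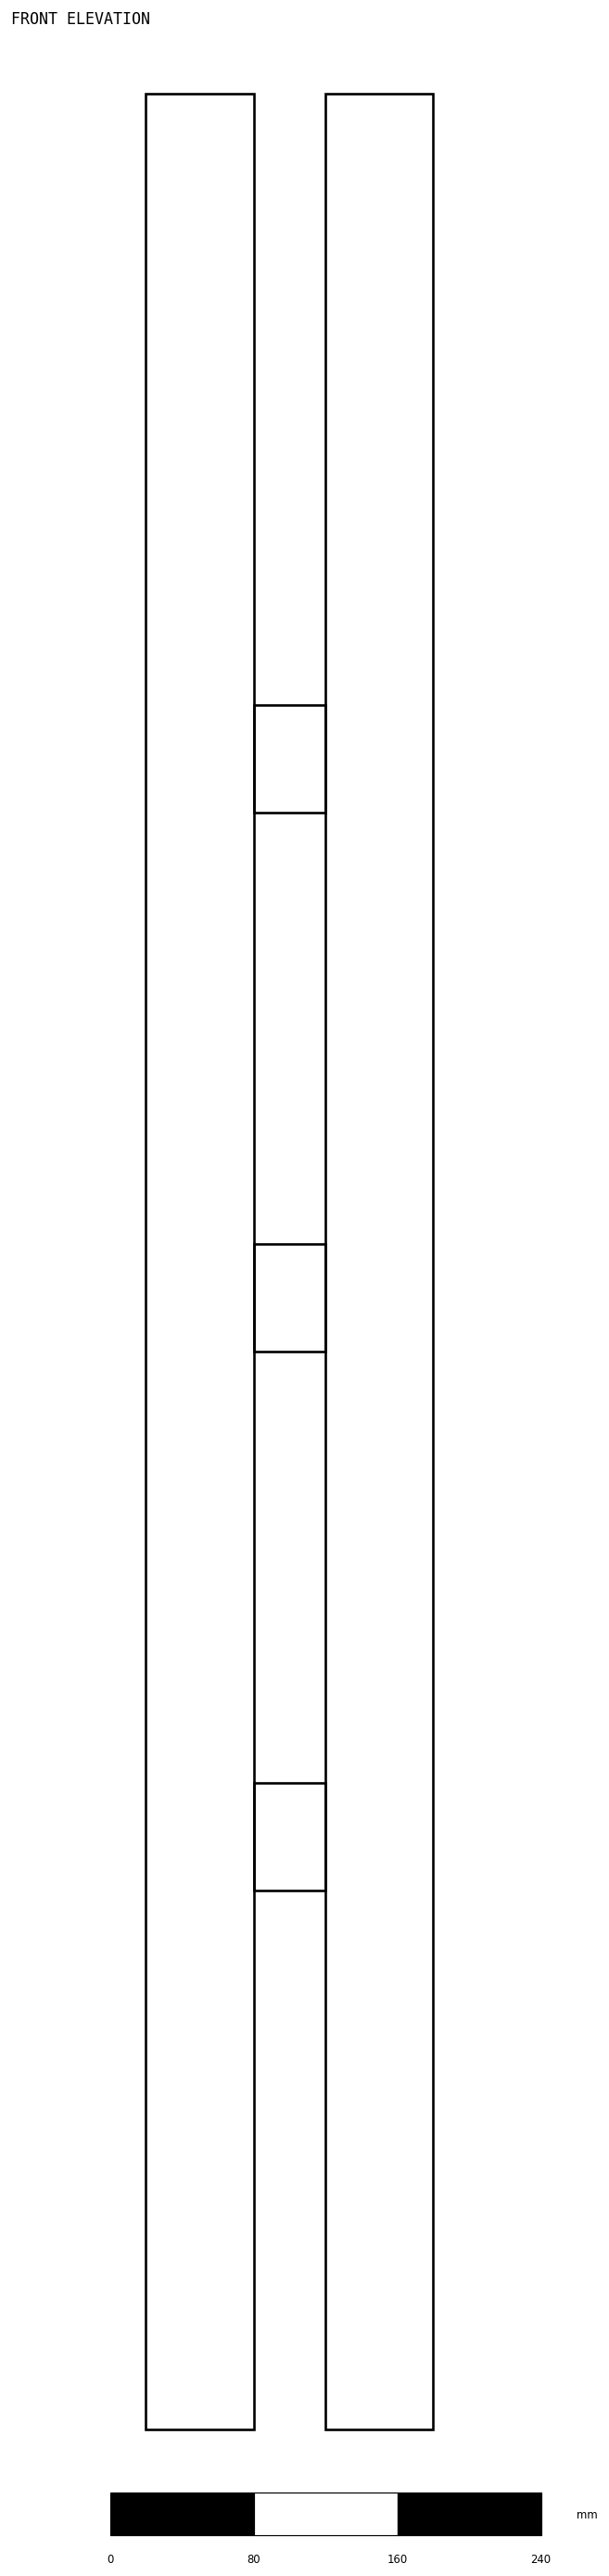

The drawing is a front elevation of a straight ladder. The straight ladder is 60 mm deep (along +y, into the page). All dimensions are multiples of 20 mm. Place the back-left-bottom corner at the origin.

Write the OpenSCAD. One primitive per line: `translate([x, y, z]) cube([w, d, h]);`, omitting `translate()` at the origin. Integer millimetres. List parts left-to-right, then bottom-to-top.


cube([60, 60, 1300]);
translate([60, 0, 300]) cube([40, 60, 60]);
translate([60, 0, 600]) cube([40, 60, 60]);
translate([60, 0, 900]) cube([40, 60, 60]);
translate([100, 0, 0]) cube([60, 60, 1300]);
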